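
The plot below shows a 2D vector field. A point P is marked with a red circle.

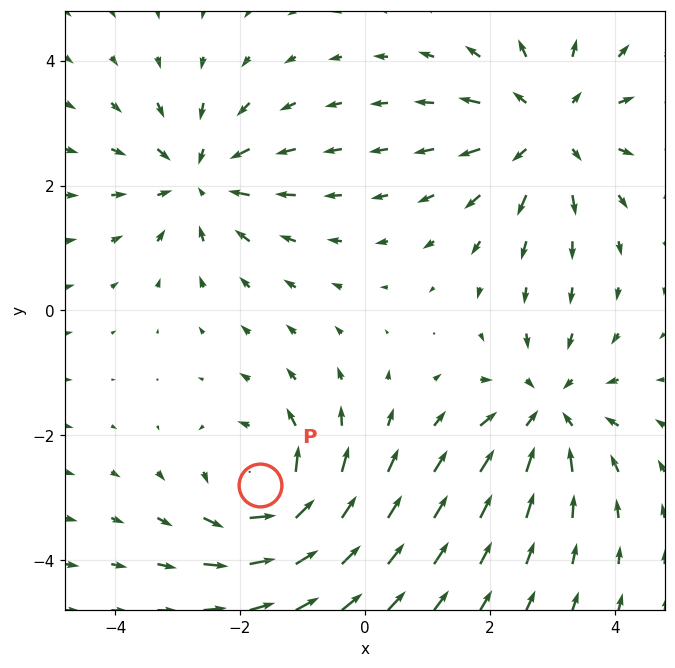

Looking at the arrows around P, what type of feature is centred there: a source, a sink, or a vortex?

At P (-1.7, -2.8) the arrows circulate counterclockwise. Divergence ≈0, curl about +5 — near-zero divergence with nonzero curl is a vortex.

vortex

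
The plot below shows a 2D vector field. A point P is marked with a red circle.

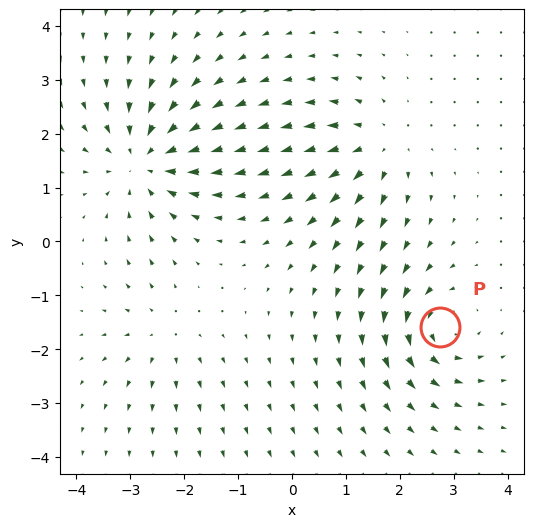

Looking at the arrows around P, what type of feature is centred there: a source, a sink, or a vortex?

vortex

At P (2.7, -1.6) the arrows circulate counterclockwise. Divergence ≈0, curl about +5 — near-zero divergence with nonzero curl is a vortex.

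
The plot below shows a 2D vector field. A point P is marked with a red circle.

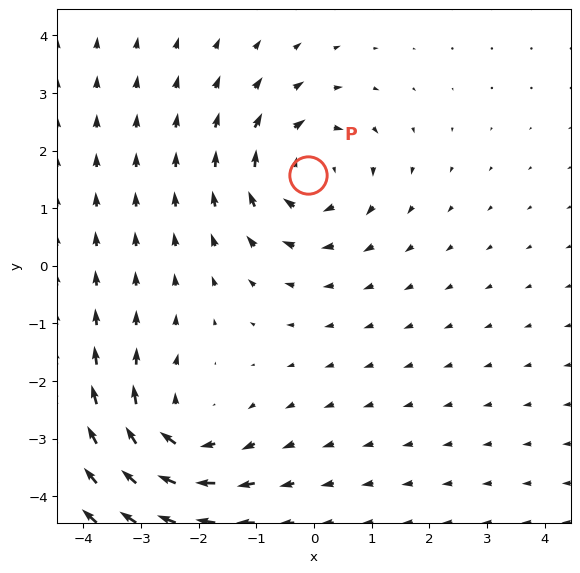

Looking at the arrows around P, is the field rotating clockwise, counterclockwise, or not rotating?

clockwise

Near P at (-0.1, 1.6) the arrows circulate clockwise. The curl (z-component) there is about -4; negative curl means clockwise rotation.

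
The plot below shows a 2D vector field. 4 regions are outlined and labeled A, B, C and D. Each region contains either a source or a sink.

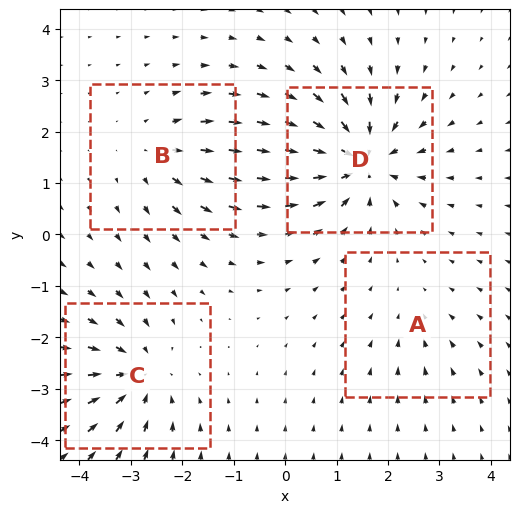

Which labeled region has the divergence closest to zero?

Divergence at each region's feature centre — A: about -2, B: about +4, C: about -5, D: about -7. Region A is closest to zero.

A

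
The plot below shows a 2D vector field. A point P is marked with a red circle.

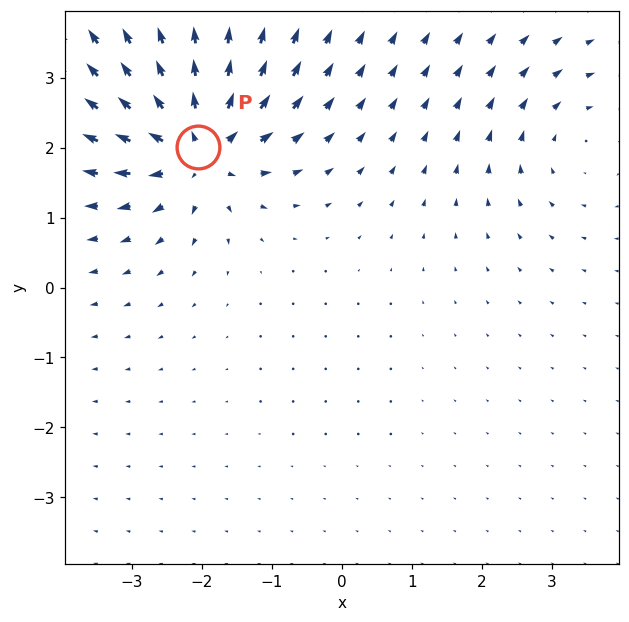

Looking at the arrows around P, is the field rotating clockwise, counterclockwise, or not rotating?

Near P at (-2.1, 2.0) the arrows show no circulation. The curl there is ≈0.

not rotating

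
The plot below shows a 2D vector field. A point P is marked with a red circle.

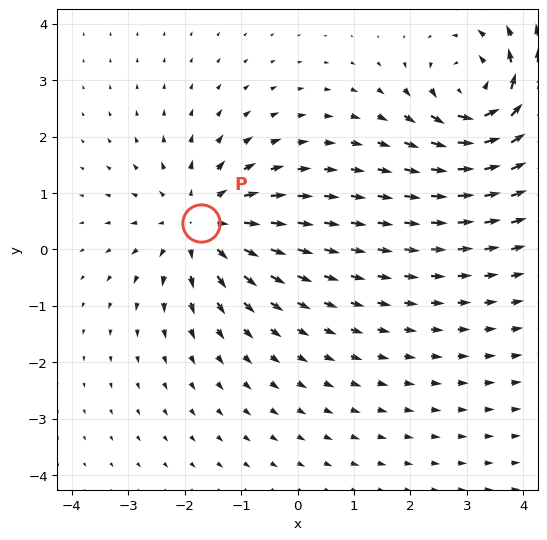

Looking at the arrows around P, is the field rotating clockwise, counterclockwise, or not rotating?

not rotating

Near P at (-1.7, 0.5) the arrows show no circulation. The curl there is ≈0.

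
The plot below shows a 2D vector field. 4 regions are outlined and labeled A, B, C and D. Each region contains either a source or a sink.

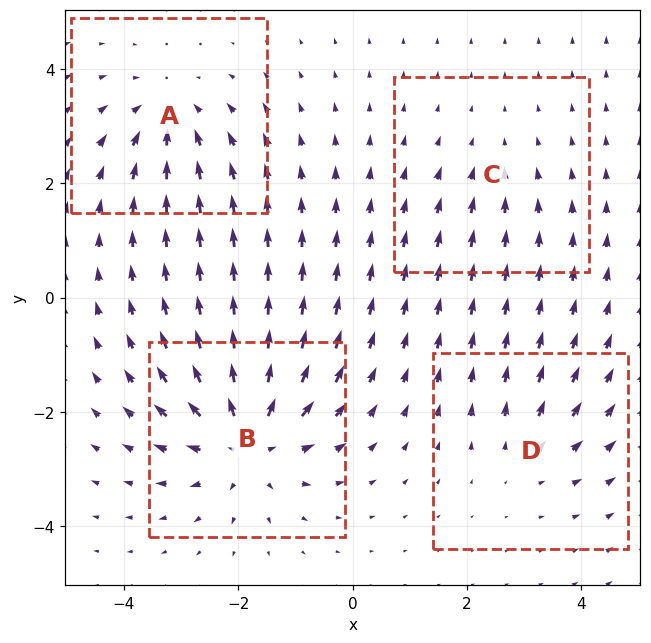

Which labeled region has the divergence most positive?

Divergence at each region's feature centre — A: about -5, B: about +7, C: about -2, D: about +3. Region B is most positive.

B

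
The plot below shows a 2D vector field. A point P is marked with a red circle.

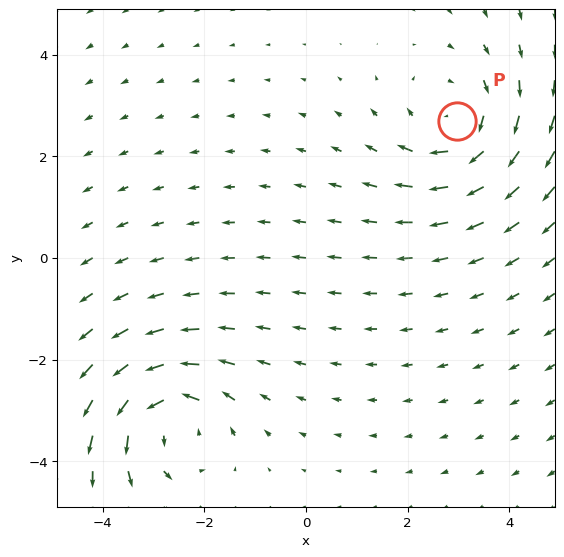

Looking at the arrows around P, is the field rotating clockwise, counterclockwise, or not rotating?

clockwise

Near P at (3.0, 2.7) the arrows circulate clockwise. The curl (z-component) there is about -3; negative curl means clockwise rotation.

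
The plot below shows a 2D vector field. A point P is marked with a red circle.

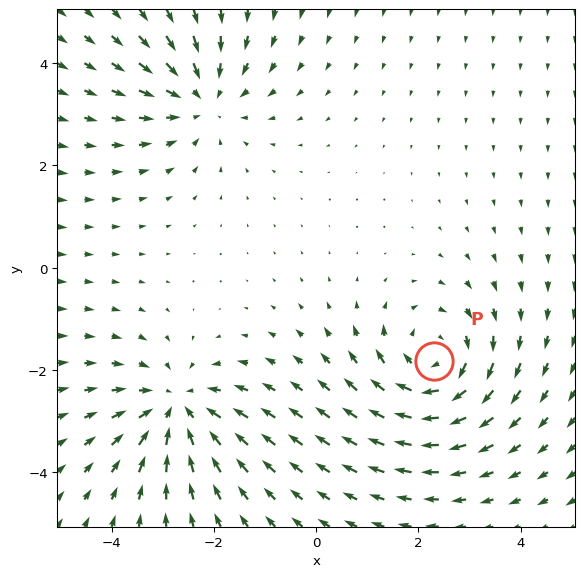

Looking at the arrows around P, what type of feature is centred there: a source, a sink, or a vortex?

vortex

At P (2.3, -1.8) the arrows circulate clockwise. Divergence ≈0, curl about -4 — near-zero divergence with nonzero curl is a vortex.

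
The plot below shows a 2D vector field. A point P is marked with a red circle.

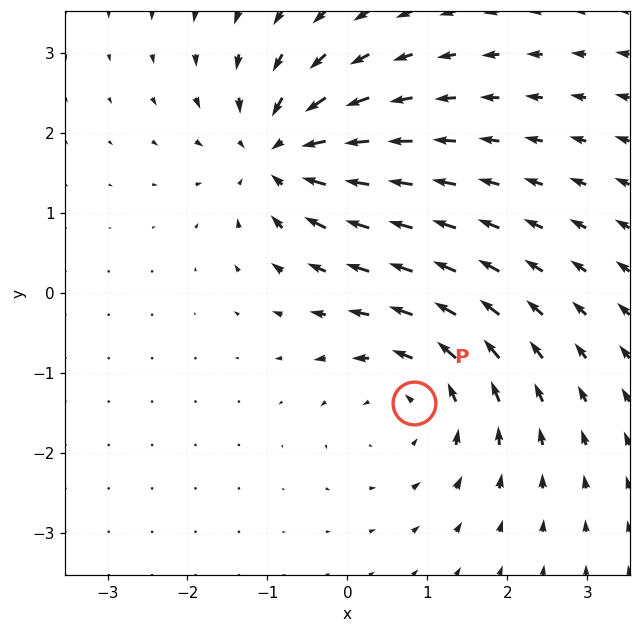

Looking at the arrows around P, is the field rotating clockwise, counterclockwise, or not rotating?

counterclockwise

Near P at (0.8, -1.4) the arrows circulate counterclockwise. The curl (z-component) there is about +4; positive curl means counterclockwise rotation.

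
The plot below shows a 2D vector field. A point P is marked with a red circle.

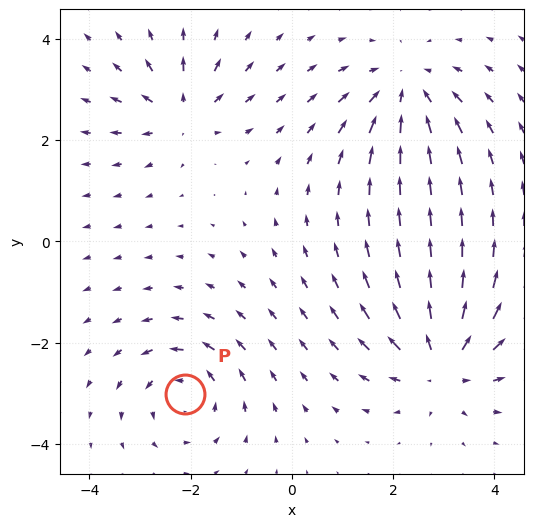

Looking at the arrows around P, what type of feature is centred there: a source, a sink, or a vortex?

vortex

At P (-2.1, -3.0) the arrows circulate counterclockwise. Divergence ≈0, curl about +4 — near-zero divergence with nonzero curl is a vortex.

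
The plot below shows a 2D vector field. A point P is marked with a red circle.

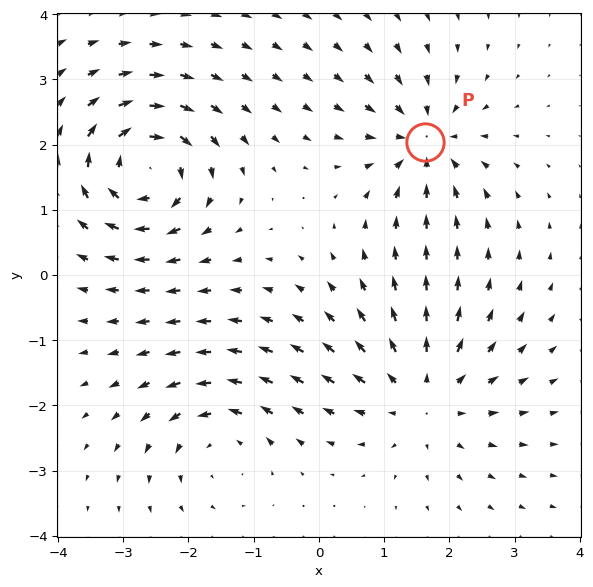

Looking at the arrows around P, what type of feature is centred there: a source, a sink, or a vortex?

At P (1.6, 2.0) the arrows converge inward. Divergence about -5, curl ≈0 — negative divergence with near-zero curl is a sink.

sink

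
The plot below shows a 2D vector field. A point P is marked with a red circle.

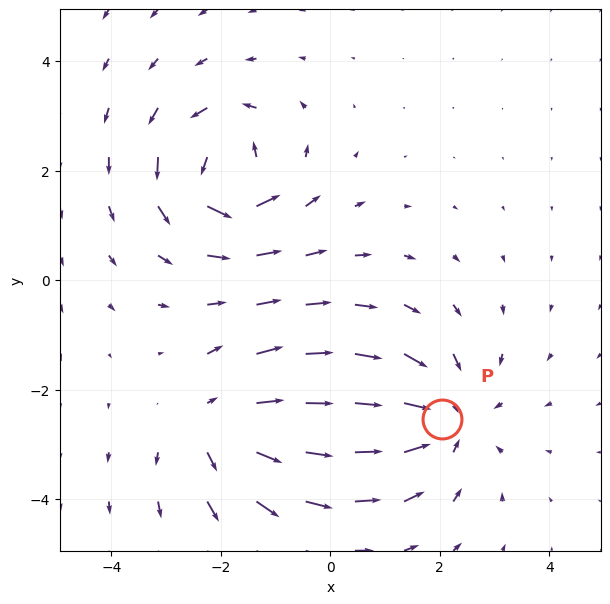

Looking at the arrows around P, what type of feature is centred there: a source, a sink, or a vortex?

At P (2.0, -2.5) the arrows converge inward. Divergence about -3, curl ≈0 — negative divergence with near-zero curl is a sink.

sink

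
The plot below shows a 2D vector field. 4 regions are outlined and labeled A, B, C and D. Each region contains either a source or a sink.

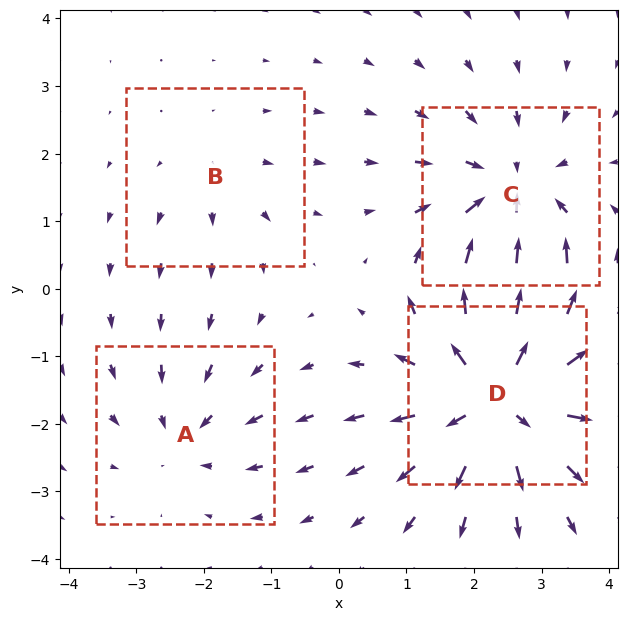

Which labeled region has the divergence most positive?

Divergence at each region's feature centre — A: about -3, B: about +2, C: about -5, D: about +7. Region D is most positive.

D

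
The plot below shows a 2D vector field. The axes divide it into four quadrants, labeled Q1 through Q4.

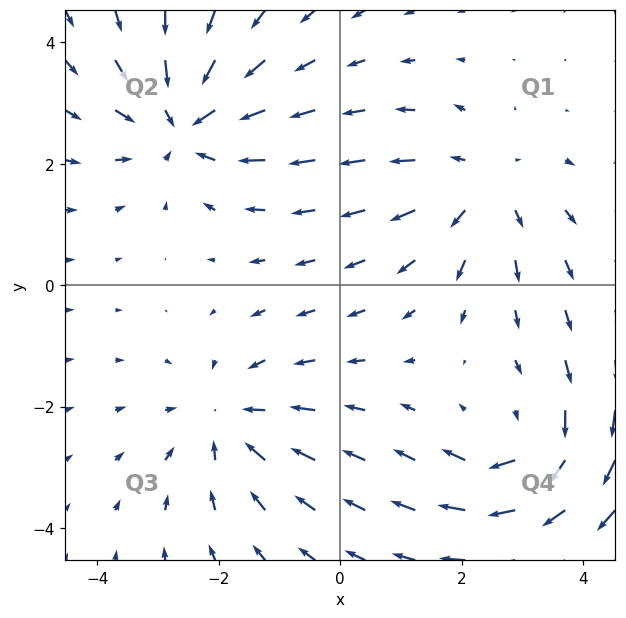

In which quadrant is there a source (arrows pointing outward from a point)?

Q1

The source sits at approximately (2.3, 1.6), which lies in quadrant Q1. The divergence there is about +3, positive as expected for a source.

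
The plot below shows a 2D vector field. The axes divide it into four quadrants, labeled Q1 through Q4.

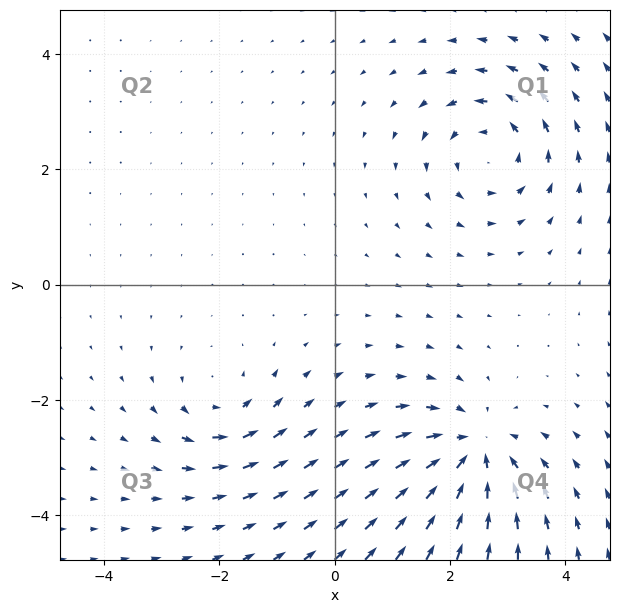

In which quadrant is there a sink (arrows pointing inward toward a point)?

The sink sits at approximately (2.4, -2.9), which lies in quadrant Q4. The divergence there is about -5, negative as expected for a sink.

Q4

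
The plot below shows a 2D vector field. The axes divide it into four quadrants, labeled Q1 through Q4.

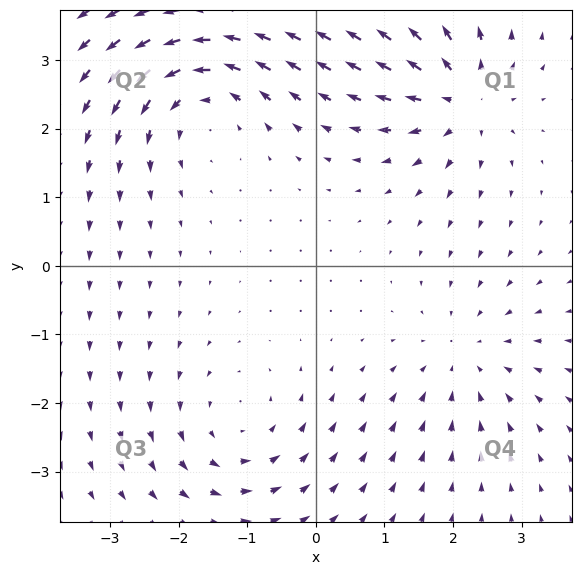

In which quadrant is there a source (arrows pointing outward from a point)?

Q1

The source sits at approximately (2.1, 2.4), which lies in quadrant Q1. The divergence there is about +5, positive as expected for a source.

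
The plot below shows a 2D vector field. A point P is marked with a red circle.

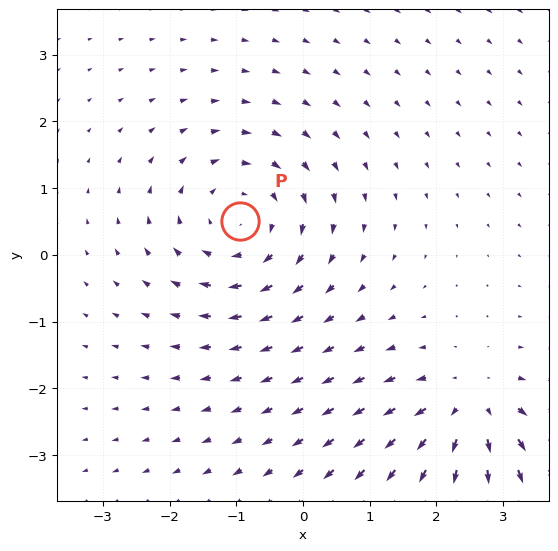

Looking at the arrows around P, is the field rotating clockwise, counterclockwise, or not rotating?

Near P at (-0.9, 0.5) the arrows circulate clockwise. The curl (z-component) there is about -3; negative curl means clockwise rotation.

clockwise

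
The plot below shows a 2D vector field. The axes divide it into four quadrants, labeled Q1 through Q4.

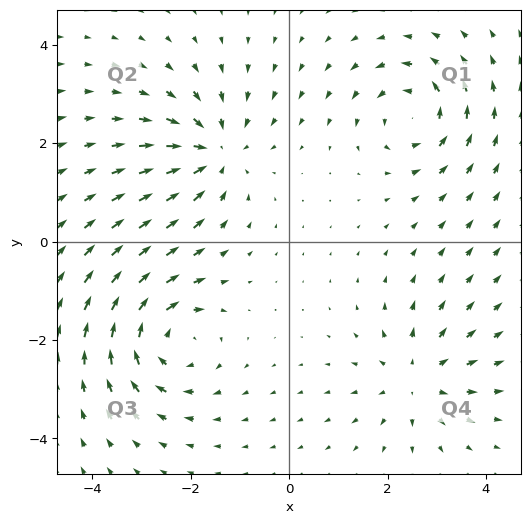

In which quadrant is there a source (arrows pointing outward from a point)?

The source sits at approximately (2.6, -2.8), which lies in quadrant Q4. The divergence there is about +3, positive as expected for a source.

Q4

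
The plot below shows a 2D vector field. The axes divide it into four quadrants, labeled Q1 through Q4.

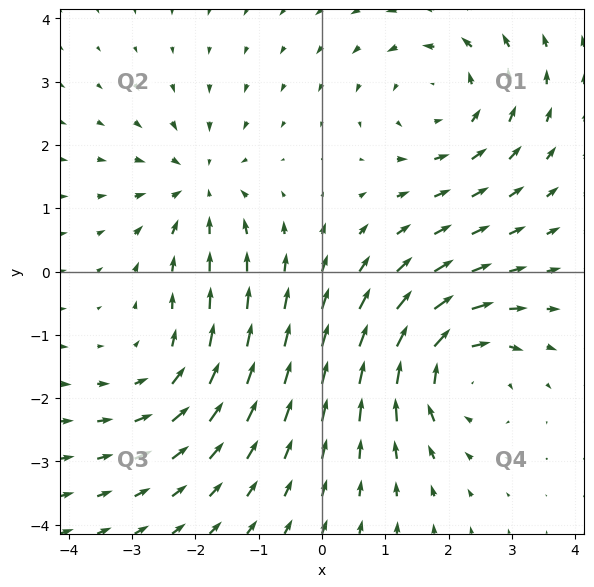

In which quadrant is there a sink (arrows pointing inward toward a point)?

The sink sits at approximately (-1.9, 1.3), which lies in quadrant Q2. The divergence there is about -3, negative as expected for a sink.

Q2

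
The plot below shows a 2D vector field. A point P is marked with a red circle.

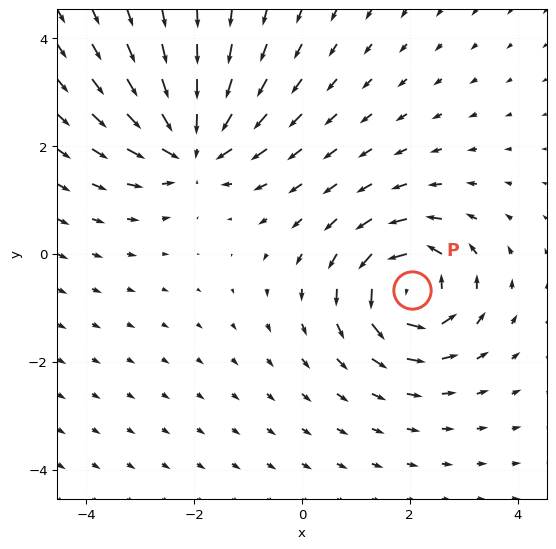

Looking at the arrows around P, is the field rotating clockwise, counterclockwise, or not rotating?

counterclockwise

Near P at (2.0, -0.7) the arrows circulate counterclockwise. The curl (z-component) there is about +5; positive curl means counterclockwise rotation.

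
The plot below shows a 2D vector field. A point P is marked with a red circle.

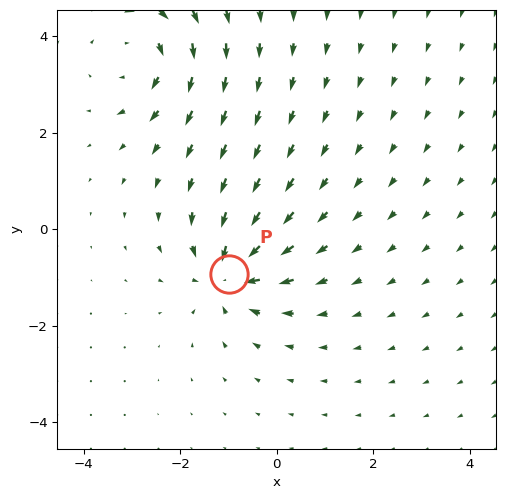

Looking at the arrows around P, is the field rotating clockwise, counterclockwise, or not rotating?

not rotating

Near P at (-1.0, -0.9) the arrows show no circulation. The curl there is ≈0.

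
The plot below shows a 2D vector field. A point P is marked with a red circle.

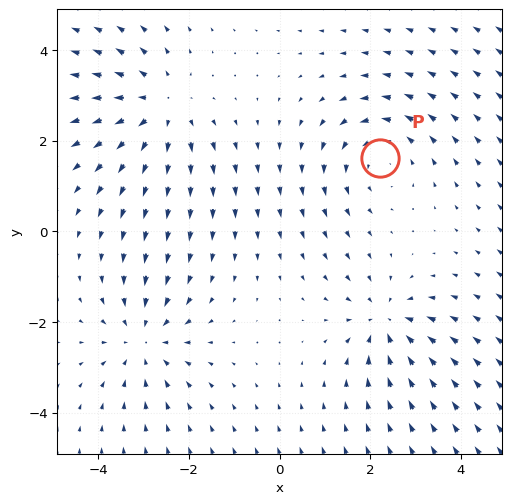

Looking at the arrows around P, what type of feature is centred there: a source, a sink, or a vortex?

vortex

At P (2.2, 1.6) the arrows circulate counterclockwise. Divergence ≈0, curl about +3 — near-zero divergence with nonzero curl is a vortex.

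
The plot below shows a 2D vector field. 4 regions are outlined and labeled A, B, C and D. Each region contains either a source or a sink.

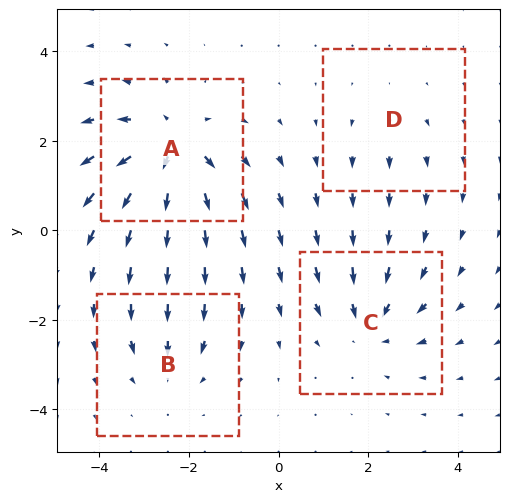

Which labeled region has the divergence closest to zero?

Divergence at each region's feature centre — A: about +7, B: about -3, C: about -4, D: about +2. Region D is closest to zero.

D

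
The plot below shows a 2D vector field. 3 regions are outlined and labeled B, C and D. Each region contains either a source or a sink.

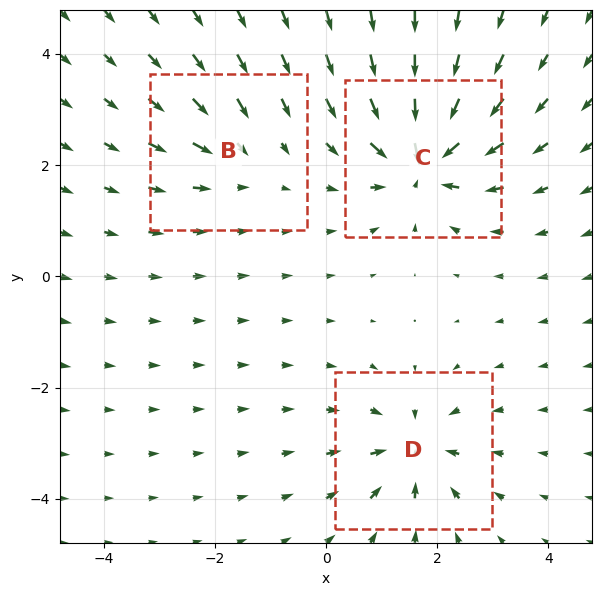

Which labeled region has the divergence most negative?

C

Divergence at each region's feature centre — B: about -2, C: about -6, D: about -4. Region C is most negative.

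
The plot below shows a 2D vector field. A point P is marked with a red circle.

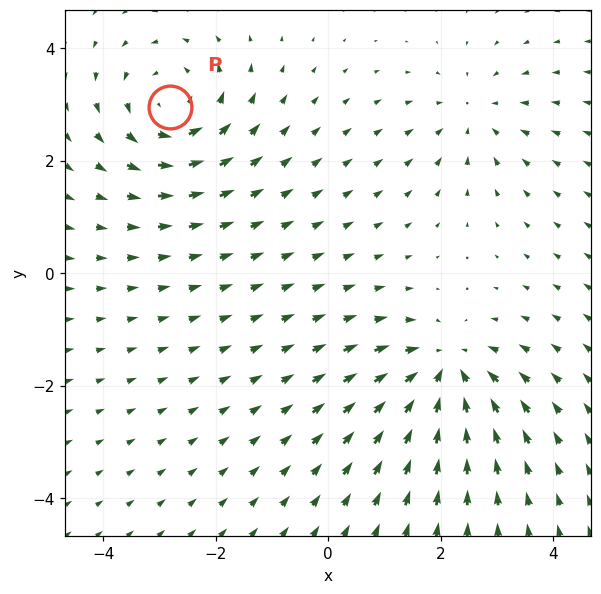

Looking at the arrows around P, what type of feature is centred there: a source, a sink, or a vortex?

vortex

At P (-2.8, 3.0) the arrows circulate counterclockwise. Divergence ≈0, curl about +5 — near-zero divergence with nonzero curl is a vortex.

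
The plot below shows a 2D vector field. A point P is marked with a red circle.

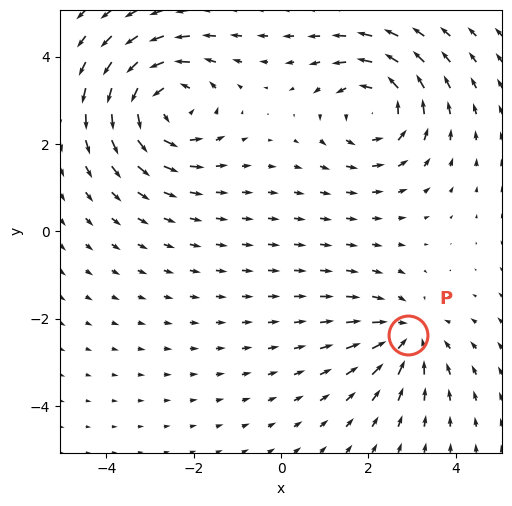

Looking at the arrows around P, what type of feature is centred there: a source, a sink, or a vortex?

sink

At P (2.9, -2.4) the arrows converge inward. Divergence about -4, curl ≈0 — negative divergence with near-zero curl is a sink.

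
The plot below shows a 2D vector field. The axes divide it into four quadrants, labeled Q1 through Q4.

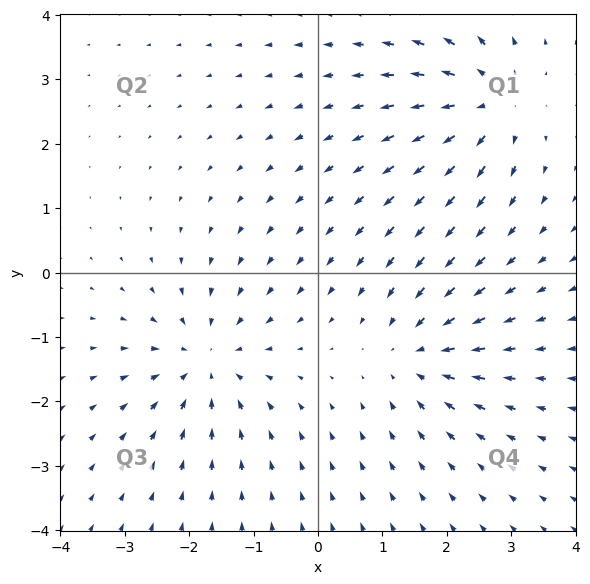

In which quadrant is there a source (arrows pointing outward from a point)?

The source sits at approximately (2.7, 2.6), which lies in quadrant Q1. The divergence there is about +6, positive as expected for a source.

Q1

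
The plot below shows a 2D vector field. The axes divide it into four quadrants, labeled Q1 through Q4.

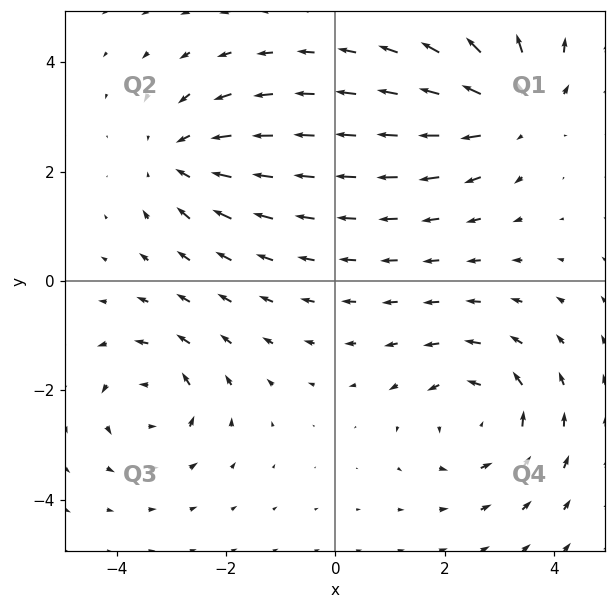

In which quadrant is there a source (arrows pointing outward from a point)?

The source sits at approximately (3.3, 3.2), which lies in quadrant Q1. The divergence there is about +4, positive as expected for a source.

Q1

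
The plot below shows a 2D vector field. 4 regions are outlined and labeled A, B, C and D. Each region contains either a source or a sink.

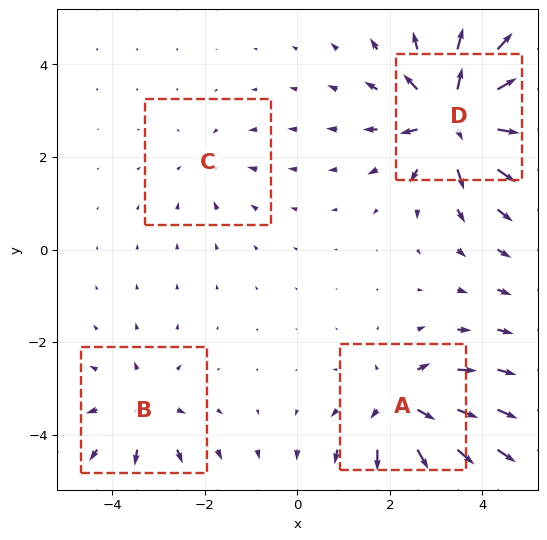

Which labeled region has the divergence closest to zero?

Divergence at each region's feature centre — A: about +6, B: about +4, C: about -3, D: about +9. Region C is closest to zero.

C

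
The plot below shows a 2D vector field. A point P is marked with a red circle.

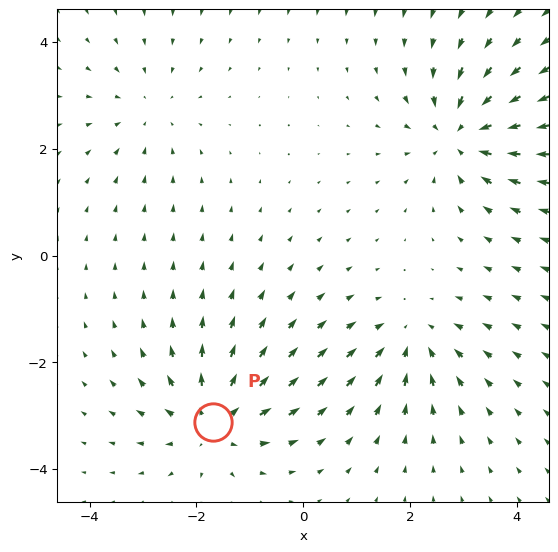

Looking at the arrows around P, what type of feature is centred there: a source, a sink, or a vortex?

source

At P (-1.7, -3.1) the arrows spread outward. Divergence about +5, curl ≈0 — positive divergence with near-zero curl is a source.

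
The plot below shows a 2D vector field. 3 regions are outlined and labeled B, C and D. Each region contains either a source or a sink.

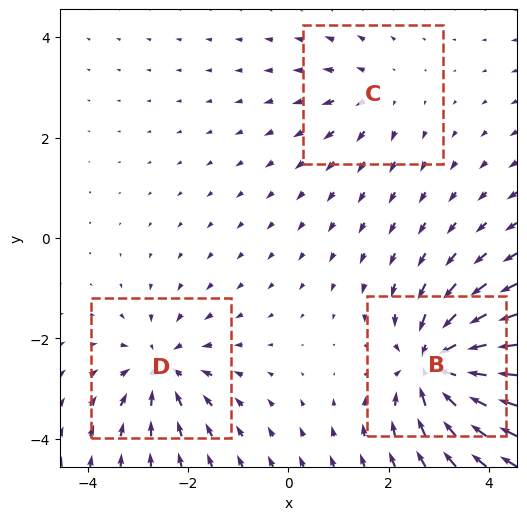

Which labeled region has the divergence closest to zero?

C

Divergence at each region's feature centre — B: about -6, C: about +2, D: about -4. Region C is closest to zero.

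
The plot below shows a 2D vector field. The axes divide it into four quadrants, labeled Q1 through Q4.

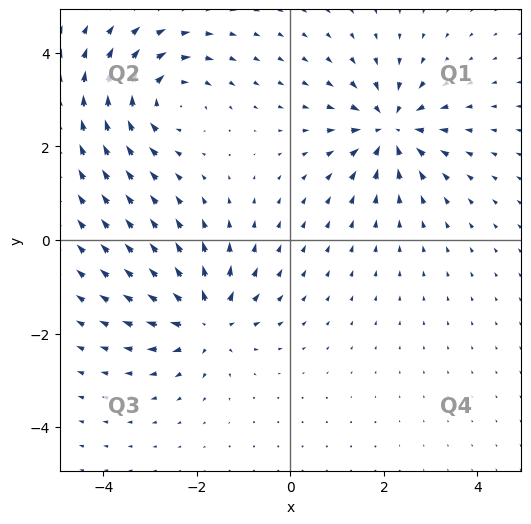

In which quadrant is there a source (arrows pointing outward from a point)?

The source sits at approximately (-1.8, -1.7), which lies in quadrant Q3. The divergence there is about +4, positive as expected for a source.

Q3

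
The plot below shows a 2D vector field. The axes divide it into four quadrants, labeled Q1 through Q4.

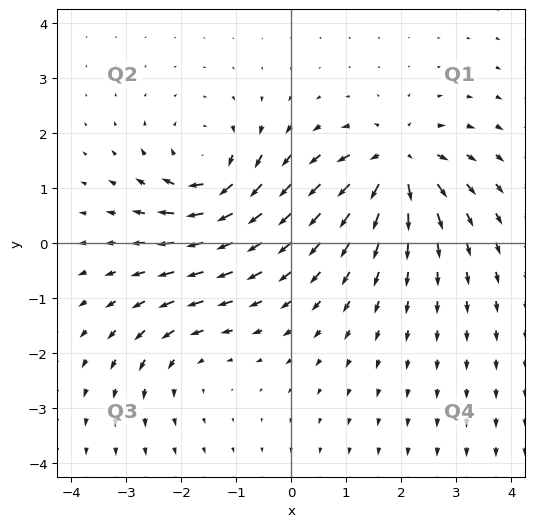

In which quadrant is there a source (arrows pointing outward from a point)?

The source sits at approximately (1.9, 1.4), which lies in quadrant Q1. The divergence there is about +6, positive as expected for a source.

Q1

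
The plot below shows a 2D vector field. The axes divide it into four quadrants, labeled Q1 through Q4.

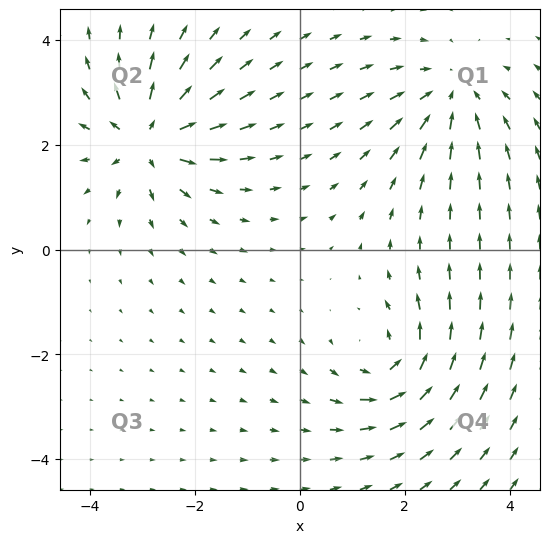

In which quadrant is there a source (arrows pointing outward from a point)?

Q2

The source sits at approximately (-2.9, 2.1), which lies in quadrant Q2. The divergence there is about +7, positive as expected for a source.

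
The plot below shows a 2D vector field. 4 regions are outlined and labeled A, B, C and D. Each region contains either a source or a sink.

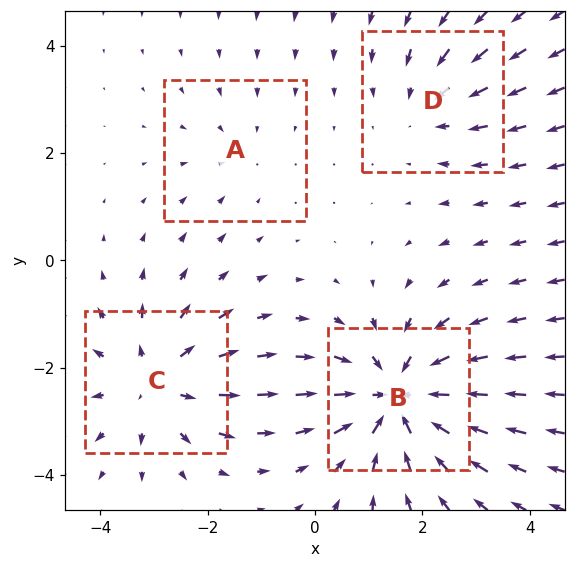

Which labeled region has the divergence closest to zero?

Divergence at each region's feature centre — A: about -2, B: about -6, C: about +4, D: about -3. Region A is closest to zero.

A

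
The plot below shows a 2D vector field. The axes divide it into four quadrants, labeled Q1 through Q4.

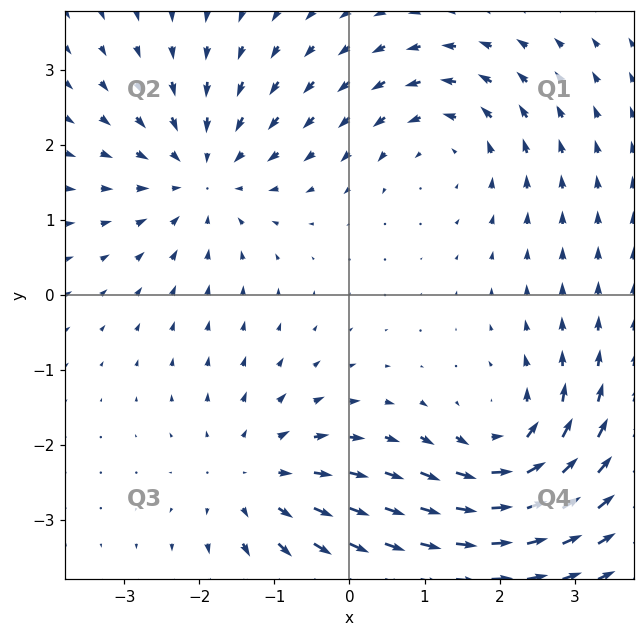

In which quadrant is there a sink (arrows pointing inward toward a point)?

Q2

The sink sits at approximately (-1.9, 1.6), which lies in quadrant Q2. The divergence there is about -5, negative as expected for a sink.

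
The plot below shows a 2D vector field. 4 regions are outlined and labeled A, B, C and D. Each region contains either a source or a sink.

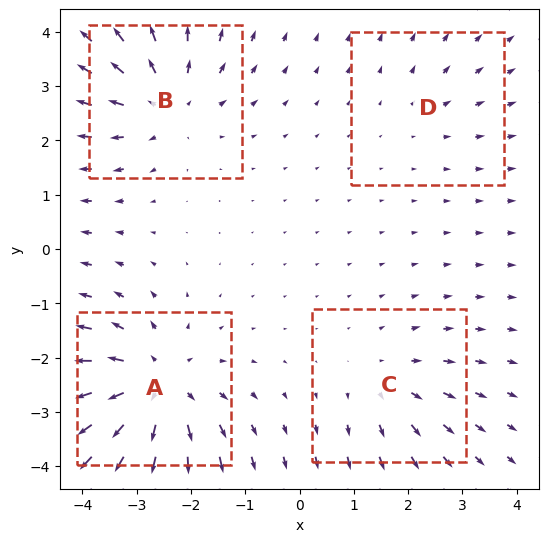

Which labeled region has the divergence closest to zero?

D

Divergence at each region's feature centre — A: about +7, B: about +5, C: about +3, D: about +2. Region D is closest to zero.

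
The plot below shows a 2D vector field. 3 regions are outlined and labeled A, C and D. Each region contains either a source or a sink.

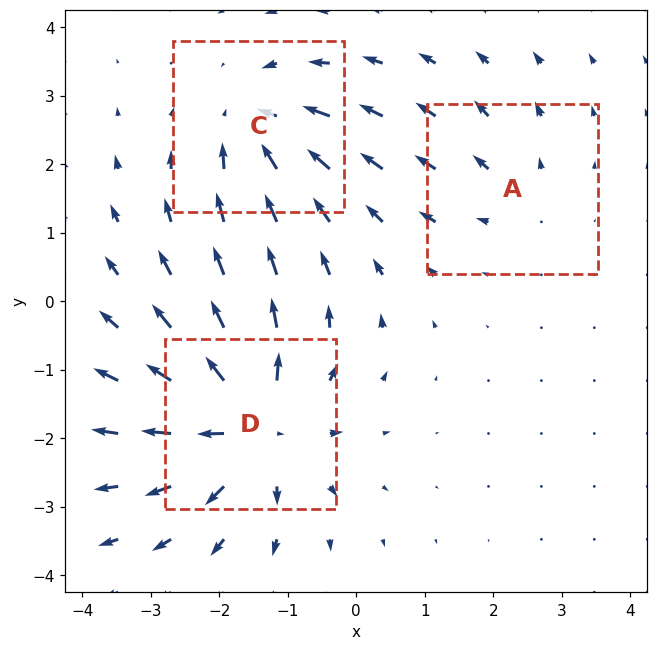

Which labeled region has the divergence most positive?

Divergence at each region's feature centre — A: about +2, C: about -4, D: about +6. Region D is most positive.

D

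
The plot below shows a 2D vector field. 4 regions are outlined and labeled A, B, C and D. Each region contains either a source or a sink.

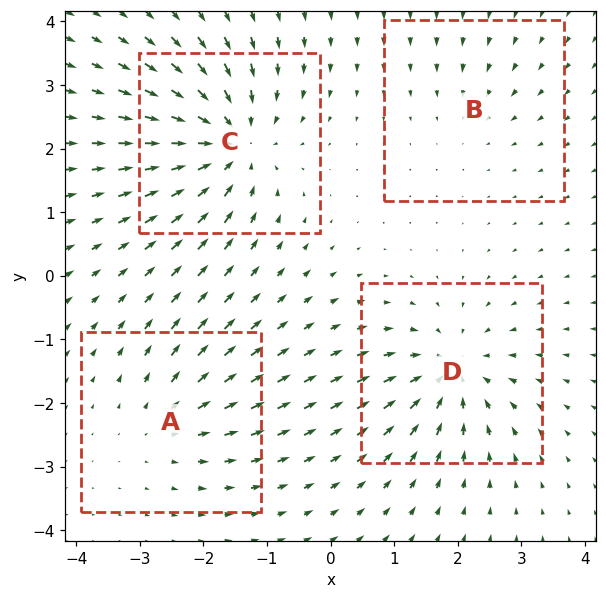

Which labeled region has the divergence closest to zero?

B

Divergence at each region's feature centre — A: about +4, B: about -2, C: about -7, D: about -6. Region B is closest to zero.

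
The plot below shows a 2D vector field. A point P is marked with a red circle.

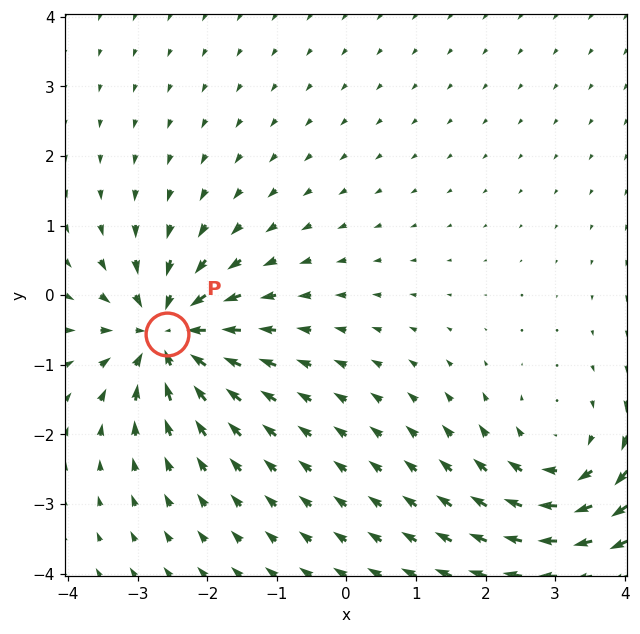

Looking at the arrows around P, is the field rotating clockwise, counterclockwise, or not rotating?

Near P at (-2.6, -0.6) the arrows show no circulation. The curl there is ≈0.

not rotating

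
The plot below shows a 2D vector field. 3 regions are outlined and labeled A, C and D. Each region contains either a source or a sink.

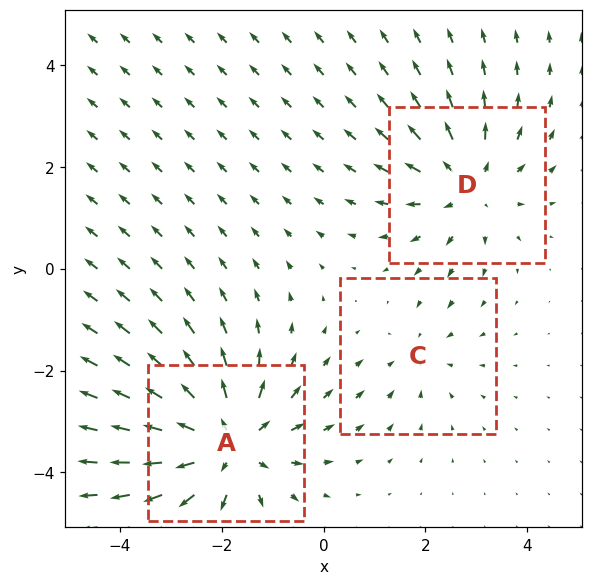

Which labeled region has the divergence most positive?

Divergence at each region's feature centre — A: about +4, C: about -2, D: about +3. Region A is most positive.

A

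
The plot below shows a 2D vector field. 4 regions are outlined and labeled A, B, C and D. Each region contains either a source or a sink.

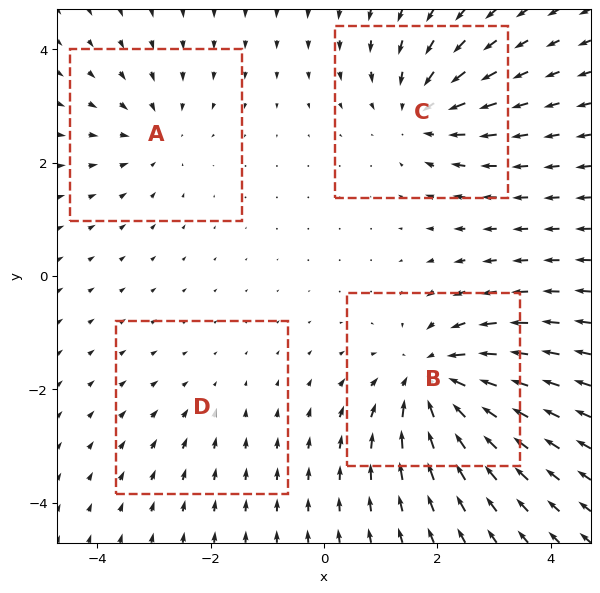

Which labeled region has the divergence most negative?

B

Divergence at each region's feature centre — A: about -3, B: about -7, C: about -5, D: about -2. Region B is most negative.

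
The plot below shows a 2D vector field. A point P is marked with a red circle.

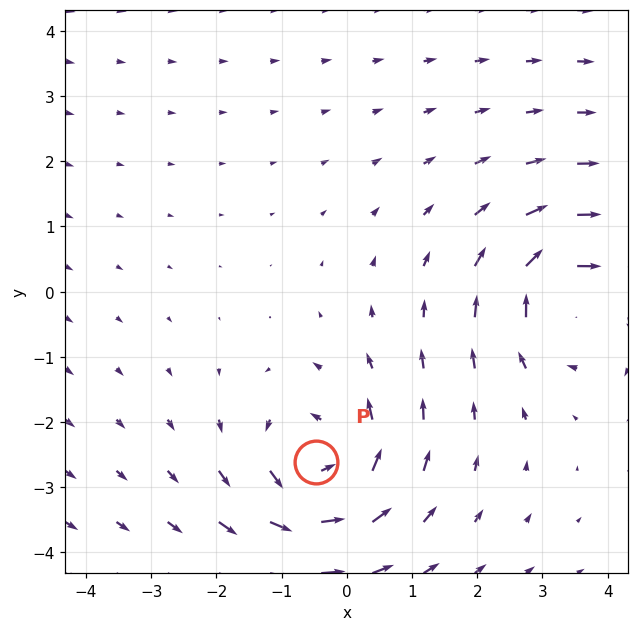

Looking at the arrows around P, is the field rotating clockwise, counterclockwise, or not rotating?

Near P at (-0.5, -2.6) the arrows circulate counterclockwise. The curl (z-component) there is about +4; positive curl means counterclockwise rotation.

counterclockwise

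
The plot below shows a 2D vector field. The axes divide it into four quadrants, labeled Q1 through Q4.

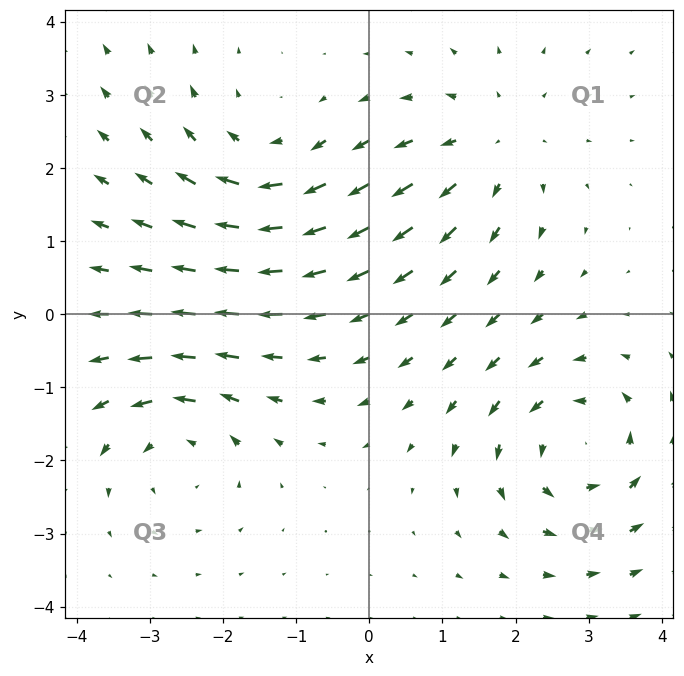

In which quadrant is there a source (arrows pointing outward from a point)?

The source sits at approximately (1.7, 2.3), which lies in quadrant Q1. The divergence there is about +3, positive as expected for a source.

Q1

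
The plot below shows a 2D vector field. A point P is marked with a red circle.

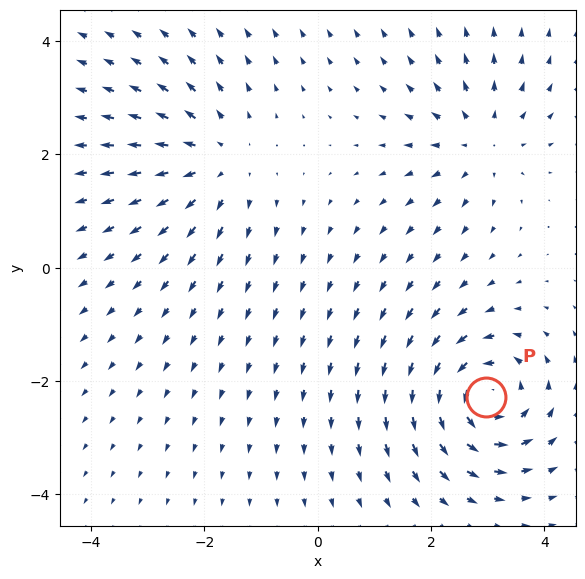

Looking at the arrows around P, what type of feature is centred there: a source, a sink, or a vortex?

At P (3.0, -2.3) the arrows circulate counterclockwise. Divergence ≈0, curl about +6 — near-zero divergence with nonzero curl is a vortex.

vortex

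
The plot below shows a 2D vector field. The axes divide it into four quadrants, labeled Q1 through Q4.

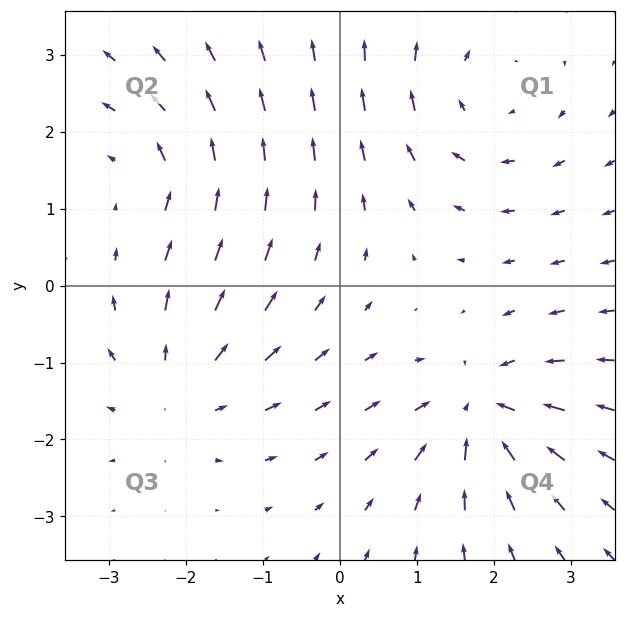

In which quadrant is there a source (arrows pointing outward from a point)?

The source sits at approximately (-2.1, -1.4), which lies in quadrant Q3. The divergence there is about +3, positive as expected for a source.

Q3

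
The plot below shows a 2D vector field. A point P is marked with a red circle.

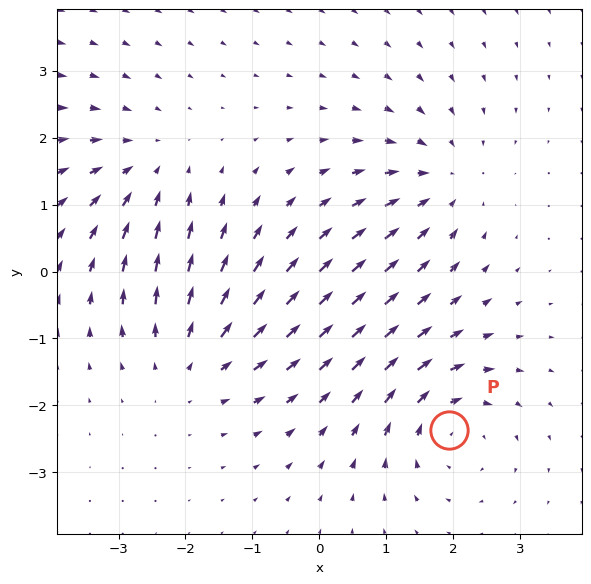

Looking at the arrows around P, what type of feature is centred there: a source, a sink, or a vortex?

vortex

At P (1.9, -2.4) the arrows circulate clockwise. Divergence ≈0, curl about -4 — near-zero divergence with nonzero curl is a vortex.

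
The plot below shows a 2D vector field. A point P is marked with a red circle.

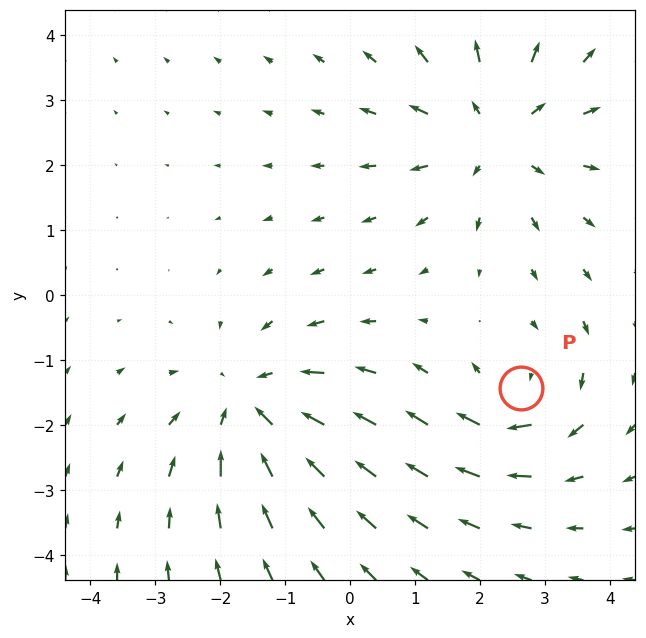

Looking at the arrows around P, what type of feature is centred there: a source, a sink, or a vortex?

At P (2.6, -1.4) the arrows circulate clockwise. Divergence ≈0, curl about -4 — near-zero divergence with nonzero curl is a vortex.

vortex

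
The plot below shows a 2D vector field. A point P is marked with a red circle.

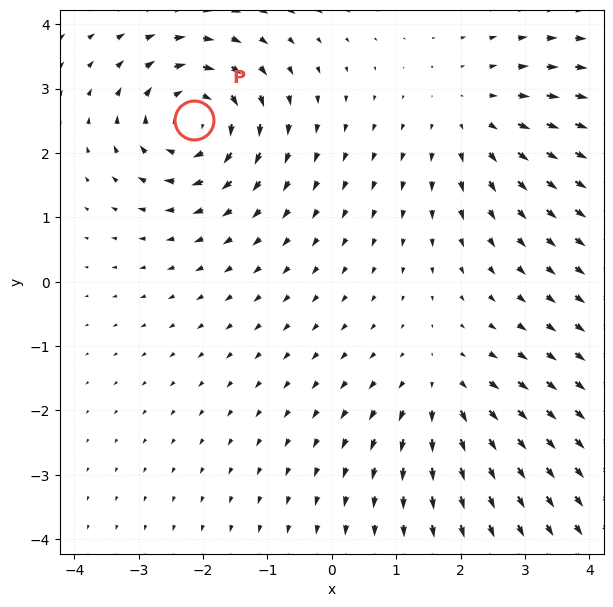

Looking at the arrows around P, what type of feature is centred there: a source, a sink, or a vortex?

vortex

At P (-2.1, 2.5) the arrows circulate clockwise. Divergence ≈0, curl about -6 — near-zero divergence with nonzero curl is a vortex.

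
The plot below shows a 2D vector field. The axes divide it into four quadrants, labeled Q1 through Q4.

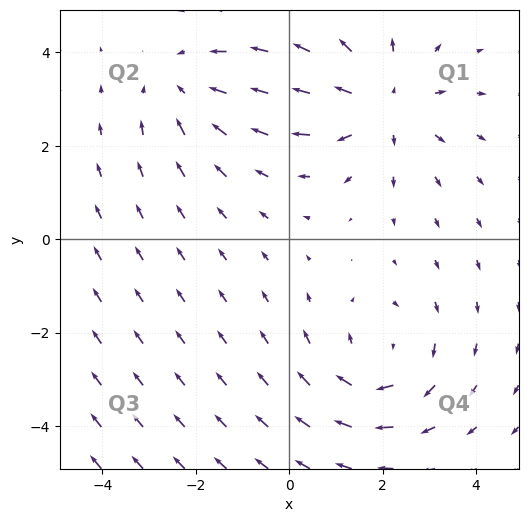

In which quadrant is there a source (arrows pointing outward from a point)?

The source sits at approximately (2.0, 2.9), which lies in quadrant Q1. The divergence there is about +3, positive as expected for a source.

Q1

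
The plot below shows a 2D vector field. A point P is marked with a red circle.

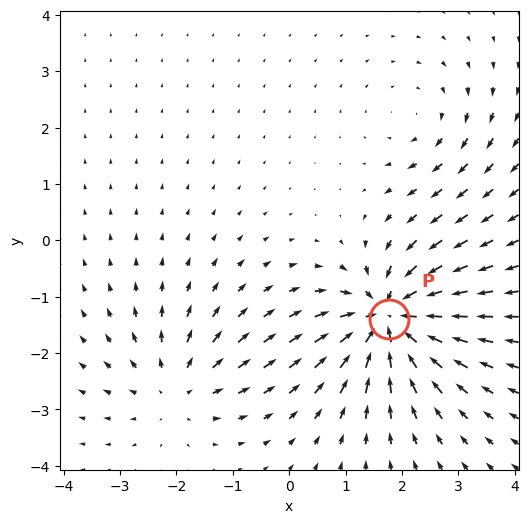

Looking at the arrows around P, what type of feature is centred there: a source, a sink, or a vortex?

At P (1.8, -1.4) the arrows converge inward. Divergence about -7, curl ≈0 — negative divergence with near-zero curl is a sink.

sink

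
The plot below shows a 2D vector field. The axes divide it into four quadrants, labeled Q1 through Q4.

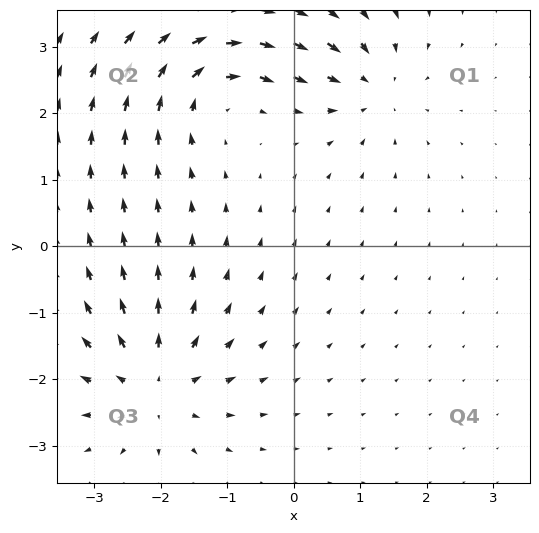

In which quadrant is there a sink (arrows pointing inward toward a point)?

Q1

The sink sits at approximately (1.2, 2.4), which lies in quadrant Q1. The divergence there is about -3, negative as expected for a sink.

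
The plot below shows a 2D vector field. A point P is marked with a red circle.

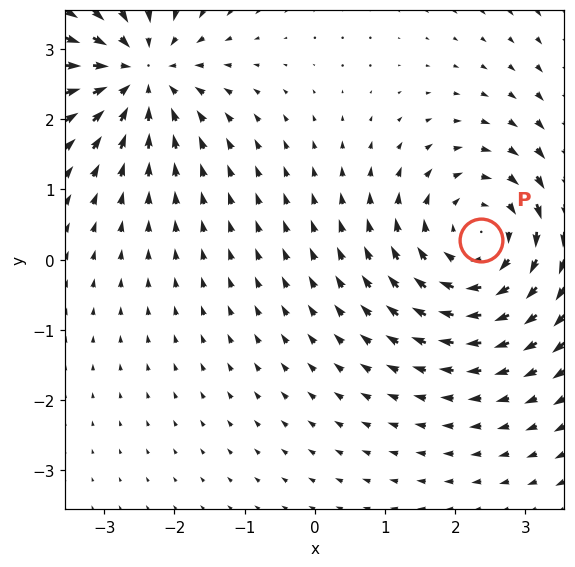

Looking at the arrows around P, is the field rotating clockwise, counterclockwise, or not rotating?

Near P at (2.4, 0.3) the arrows circulate clockwise. The curl (z-component) there is about -3; negative curl means clockwise rotation.

clockwise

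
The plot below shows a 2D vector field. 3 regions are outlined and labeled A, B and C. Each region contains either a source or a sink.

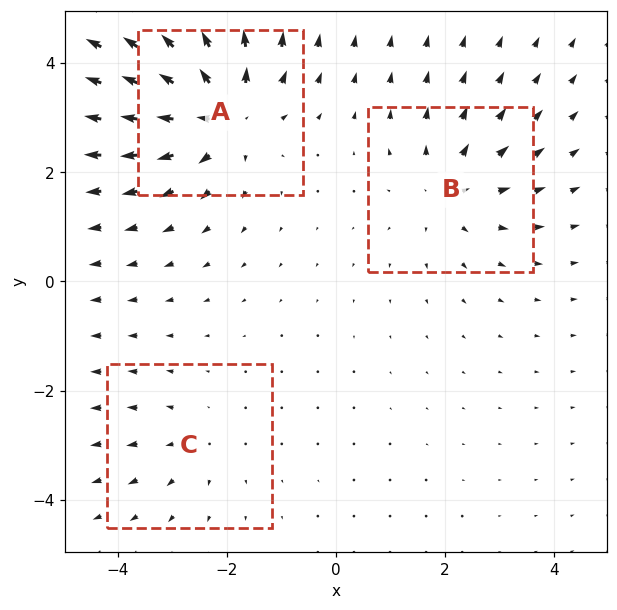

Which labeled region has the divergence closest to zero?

Divergence at each region's feature centre — A: about +5, B: about +3, C: about +2. Region C is closest to zero.

C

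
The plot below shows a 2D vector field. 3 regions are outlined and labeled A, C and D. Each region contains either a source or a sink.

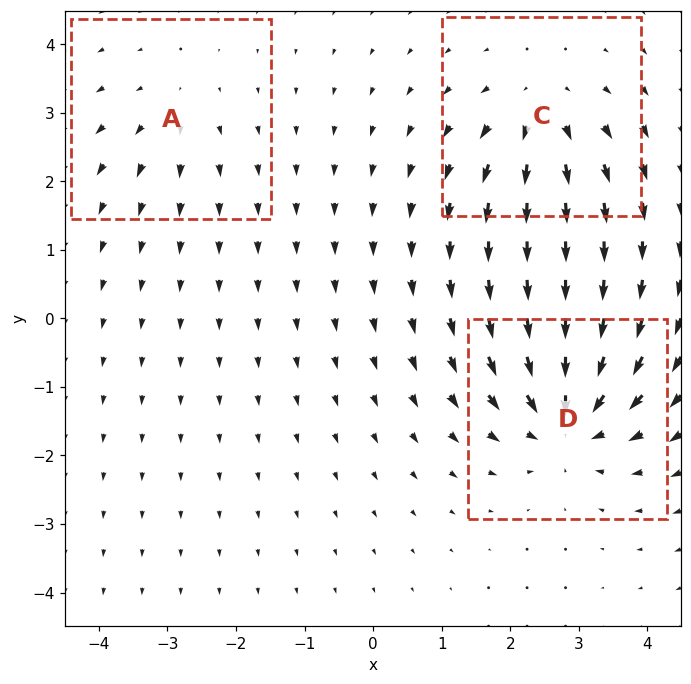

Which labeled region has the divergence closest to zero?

A

Divergence at each region's feature centre — A: about +2, C: about +4, D: about -6. Region A is closest to zero.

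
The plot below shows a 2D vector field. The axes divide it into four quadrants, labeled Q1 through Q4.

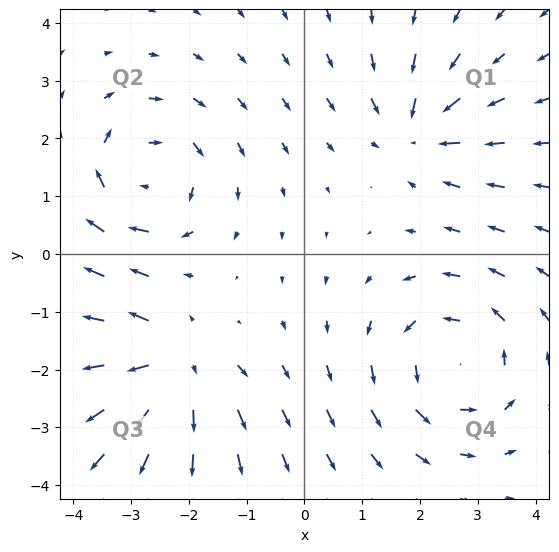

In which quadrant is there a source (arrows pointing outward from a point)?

Q3

The source sits at approximately (-2.2, -1.9), which lies in quadrant Q3. The divergence there is about +5, positive as expected for a source.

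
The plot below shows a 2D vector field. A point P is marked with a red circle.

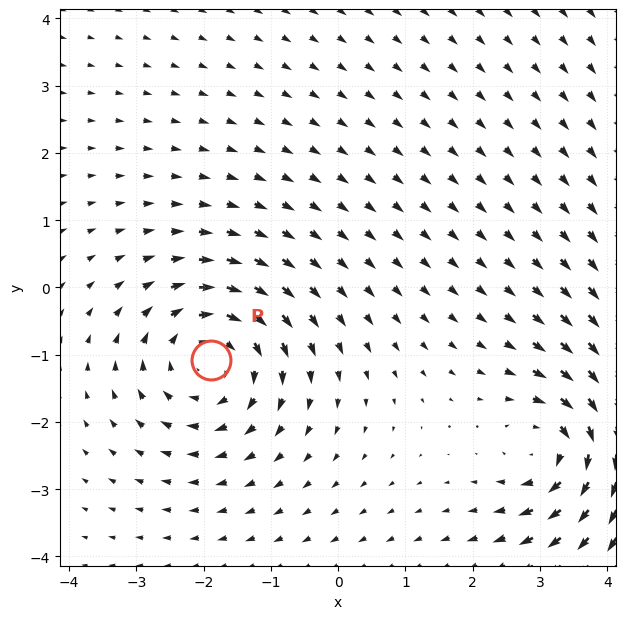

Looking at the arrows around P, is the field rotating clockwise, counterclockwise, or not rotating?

Near P at (-1.9, -1.1) the arrows circulate clockwise. The curl (z-component) there is about -4; negative curl means clockwise rotation.

clockwise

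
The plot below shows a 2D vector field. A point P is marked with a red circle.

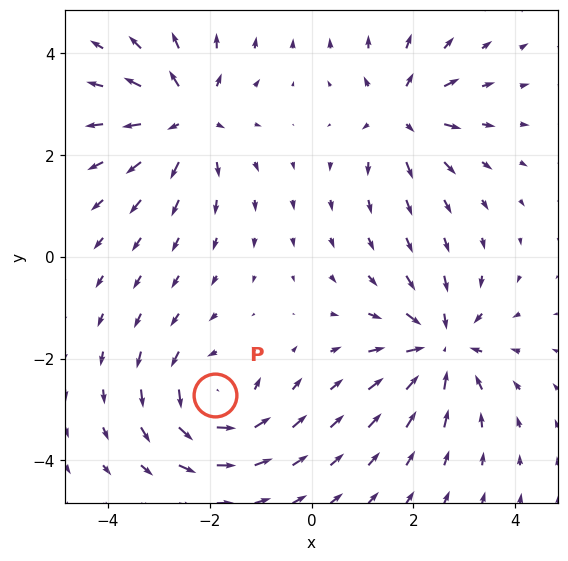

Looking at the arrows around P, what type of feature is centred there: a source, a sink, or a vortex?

At P (-1.9, -2.7) the arrows circulate counterclockwise. Divergence ≈0, curl about +5 — near-zero divergence with nonzero curl is a vortex.

vortex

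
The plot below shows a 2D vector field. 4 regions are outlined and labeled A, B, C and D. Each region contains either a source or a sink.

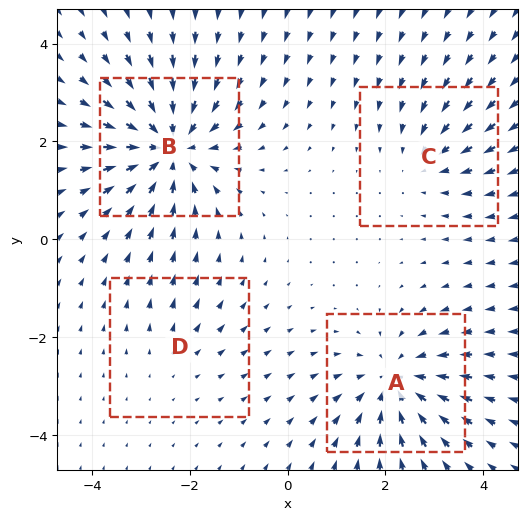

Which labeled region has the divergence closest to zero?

Divergence at each region's feature centre — A: about -5, B: about -6, C: about -3, D: about +2. Region D is closest to zero.

D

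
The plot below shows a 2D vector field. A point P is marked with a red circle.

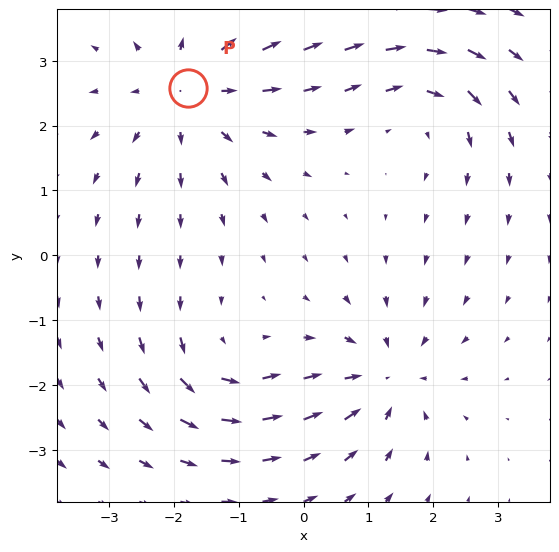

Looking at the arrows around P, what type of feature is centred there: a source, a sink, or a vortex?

source

At P (-1.8, 2.6) the arrows spread outward. Divergence about +4, curl ≈0 — positive divergence with near-zero curl is a source.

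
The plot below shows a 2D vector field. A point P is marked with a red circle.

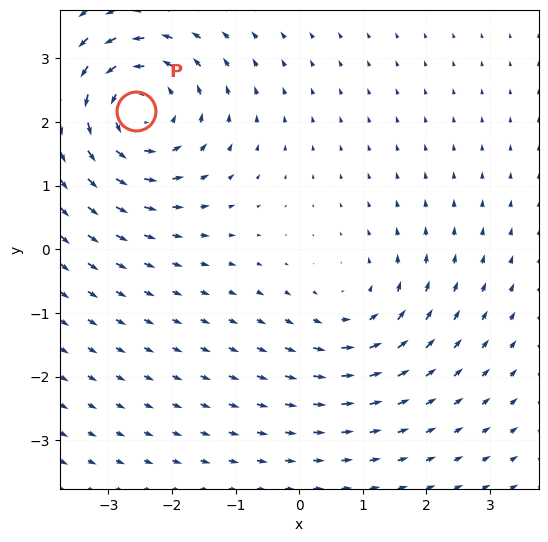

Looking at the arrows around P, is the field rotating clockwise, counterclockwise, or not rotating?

Near P at (-2.6, 2.2) the arrows circulate counterclockwise. The curl (z-component) there is about +5; positive curl means counterclockwise rotation.

counterclockwise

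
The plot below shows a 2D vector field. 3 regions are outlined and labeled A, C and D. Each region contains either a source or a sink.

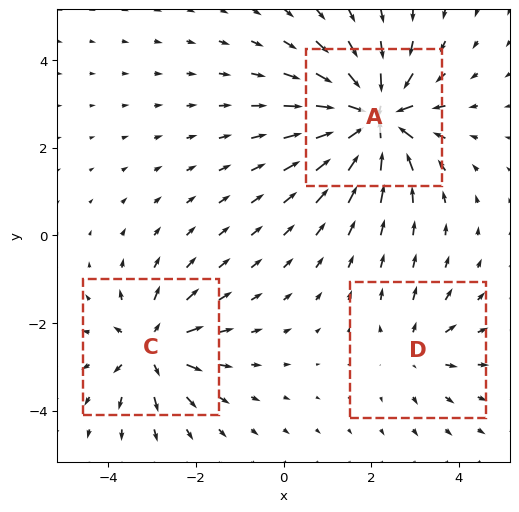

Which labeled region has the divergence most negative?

A

Divergence at each region's feature centre — A: about -6, C: about +4, D: about +2. Region A is most negative.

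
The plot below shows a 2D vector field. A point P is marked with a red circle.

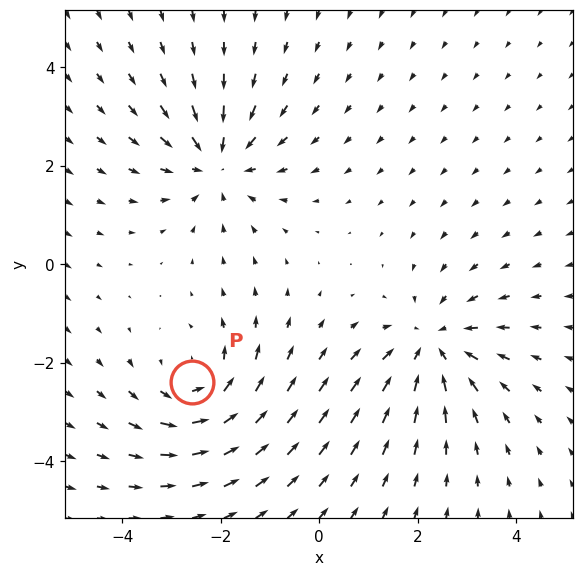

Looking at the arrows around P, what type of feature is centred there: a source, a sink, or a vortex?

vortex

At P (-2.6, -2.4) the arrows circulate counterclockwise. Divergence ≈0, curl about +4 — near-zero divergence with nonzero curl is a vortex.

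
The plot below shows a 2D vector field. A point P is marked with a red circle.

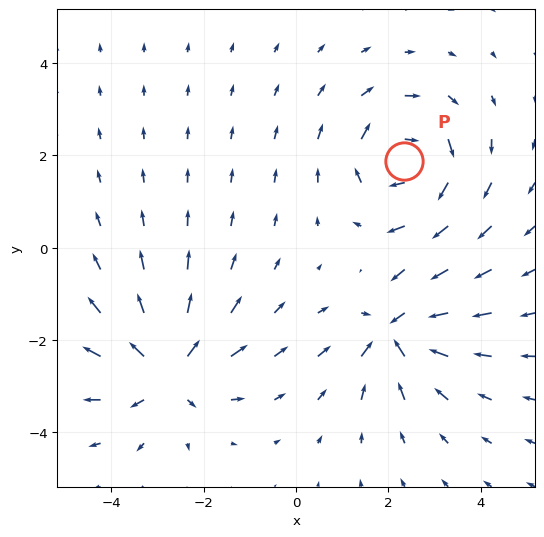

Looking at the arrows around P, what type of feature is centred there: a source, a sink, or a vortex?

At P (2.3, 1.9) the arrows circulate clockwise. Divergence ≈0, curl about -4 — near-zero divergence with nonzero curl is a vortex.

vortex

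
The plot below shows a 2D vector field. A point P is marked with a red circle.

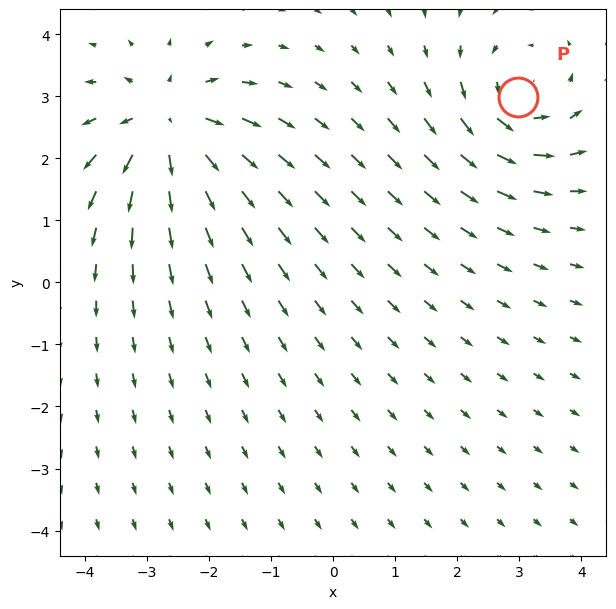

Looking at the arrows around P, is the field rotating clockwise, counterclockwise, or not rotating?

counterclockwise

Near P at (3.0, 3.0) the arrows circulate counterclockwise. The curl (z-component) there is about +4; positive curl means counterclockwise rotation.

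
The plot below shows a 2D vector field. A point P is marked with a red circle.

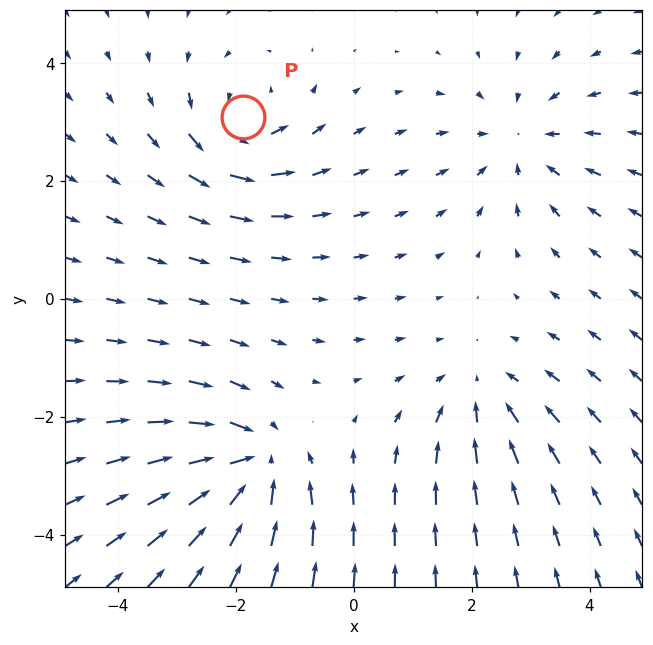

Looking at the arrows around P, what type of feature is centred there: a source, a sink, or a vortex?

vortex

At P (-1.9, 3.1) the arrows circulate counterclockwise. Divergence ≈0, curl about +5 — near-zero divergence with nonzero curl is a vortex.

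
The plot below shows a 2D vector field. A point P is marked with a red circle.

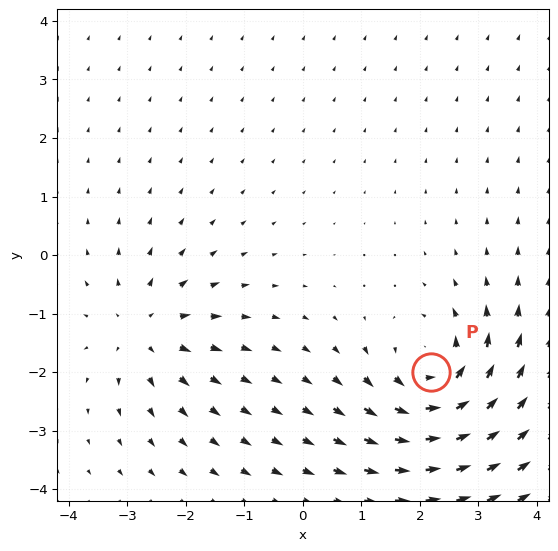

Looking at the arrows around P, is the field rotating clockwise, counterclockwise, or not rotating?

counterclockwise

Near P at (2.2, -2.0) the arrows circulate counterclockwise. The curl (z-component) there is about +4; positive curl means counterclockwise rotation.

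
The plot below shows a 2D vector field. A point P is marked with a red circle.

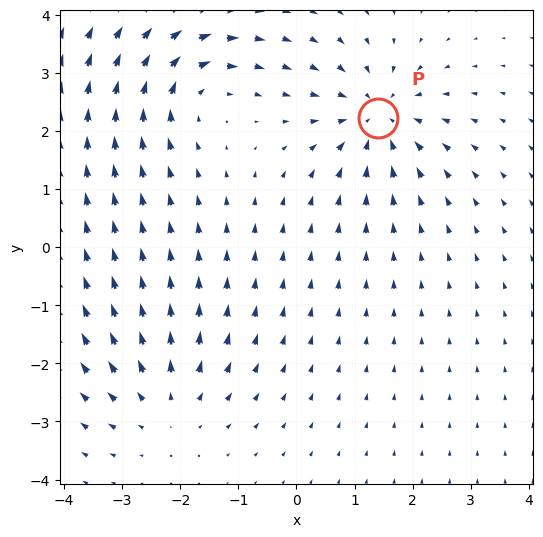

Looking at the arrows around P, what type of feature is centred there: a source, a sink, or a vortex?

At P (1.4, 2.2) the arrows converge inward. Divergence about -5, curl ≈0 — negative divergence with near-zero curl is a sink.

sink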